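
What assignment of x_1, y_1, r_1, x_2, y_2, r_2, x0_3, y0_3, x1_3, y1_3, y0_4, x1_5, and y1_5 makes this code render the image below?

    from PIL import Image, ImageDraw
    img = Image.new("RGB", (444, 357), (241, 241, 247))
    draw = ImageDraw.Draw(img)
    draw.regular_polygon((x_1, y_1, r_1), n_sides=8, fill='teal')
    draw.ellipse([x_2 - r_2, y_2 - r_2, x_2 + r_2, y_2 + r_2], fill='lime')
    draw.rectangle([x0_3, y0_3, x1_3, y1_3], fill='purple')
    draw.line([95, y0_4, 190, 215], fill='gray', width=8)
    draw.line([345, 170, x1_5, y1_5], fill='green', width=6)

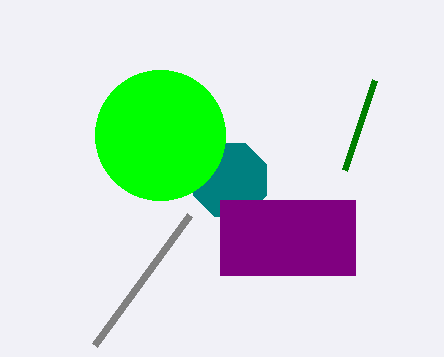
x_1 = 230; y_1 = 180; r_1 = 40; x_2 = 160; y_2 = 135; r_2 = 65; x0_3 = 220; y0_3 = 200; x1_3 = 355; y1_3 = 275; y0_4 = 345; x1_5 = 375; y1_5 = 80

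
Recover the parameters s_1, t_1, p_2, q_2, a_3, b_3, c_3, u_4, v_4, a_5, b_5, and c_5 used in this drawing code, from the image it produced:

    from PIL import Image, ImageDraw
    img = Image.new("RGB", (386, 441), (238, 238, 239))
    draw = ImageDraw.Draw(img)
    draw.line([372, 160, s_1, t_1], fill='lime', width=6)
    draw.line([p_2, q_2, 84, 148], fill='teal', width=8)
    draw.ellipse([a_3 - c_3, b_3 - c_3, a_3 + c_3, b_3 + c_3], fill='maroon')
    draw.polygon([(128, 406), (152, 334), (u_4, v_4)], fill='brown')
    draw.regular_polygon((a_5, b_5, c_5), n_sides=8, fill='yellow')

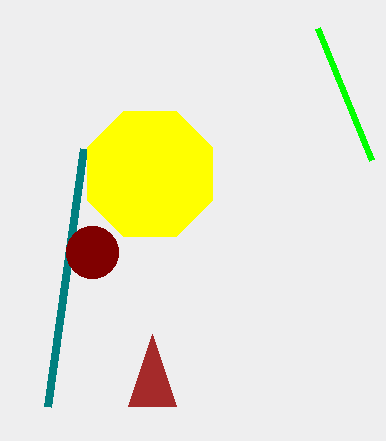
s_1 = 318; t_1 = 28; p_2 = 48; q_2 = 406; a_3 = 92; b_3 = 252; c_3 = 26; u_4 = 176; v_4 = 406; a_5 = 150; b_5 = 174; c_5 = 68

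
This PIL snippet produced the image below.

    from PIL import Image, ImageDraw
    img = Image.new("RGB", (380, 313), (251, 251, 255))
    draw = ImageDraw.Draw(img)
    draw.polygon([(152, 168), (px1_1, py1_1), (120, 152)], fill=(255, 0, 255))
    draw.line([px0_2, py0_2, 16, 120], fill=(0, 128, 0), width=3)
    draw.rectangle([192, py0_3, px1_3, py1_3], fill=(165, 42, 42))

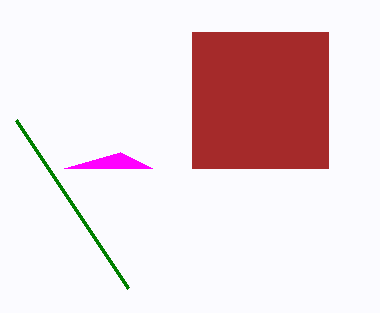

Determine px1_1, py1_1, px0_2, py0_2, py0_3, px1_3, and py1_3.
px1_1 = 64; py1_1 = 168; px0_2 = 128; py0_2 = 288; py0_3 = 32; px1_3 = 328; py1_3 = 168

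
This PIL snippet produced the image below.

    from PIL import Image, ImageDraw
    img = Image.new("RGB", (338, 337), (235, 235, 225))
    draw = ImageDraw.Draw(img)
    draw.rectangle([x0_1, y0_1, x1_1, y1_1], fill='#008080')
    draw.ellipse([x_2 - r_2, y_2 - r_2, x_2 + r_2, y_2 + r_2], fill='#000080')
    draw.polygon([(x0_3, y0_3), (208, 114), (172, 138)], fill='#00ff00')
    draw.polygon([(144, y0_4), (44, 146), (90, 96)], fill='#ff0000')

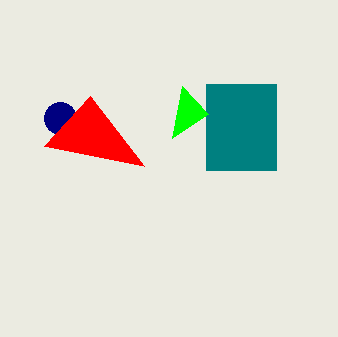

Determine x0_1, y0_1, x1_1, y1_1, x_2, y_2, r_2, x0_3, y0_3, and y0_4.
x0_1 = 206; y0_1 = 84; x1_1 = 276; y1_1 = 170; x_2 = 60; y_2 = 118; r_2 = 16; x0_3 = 182; y0_3 = 86; y0_4 = 166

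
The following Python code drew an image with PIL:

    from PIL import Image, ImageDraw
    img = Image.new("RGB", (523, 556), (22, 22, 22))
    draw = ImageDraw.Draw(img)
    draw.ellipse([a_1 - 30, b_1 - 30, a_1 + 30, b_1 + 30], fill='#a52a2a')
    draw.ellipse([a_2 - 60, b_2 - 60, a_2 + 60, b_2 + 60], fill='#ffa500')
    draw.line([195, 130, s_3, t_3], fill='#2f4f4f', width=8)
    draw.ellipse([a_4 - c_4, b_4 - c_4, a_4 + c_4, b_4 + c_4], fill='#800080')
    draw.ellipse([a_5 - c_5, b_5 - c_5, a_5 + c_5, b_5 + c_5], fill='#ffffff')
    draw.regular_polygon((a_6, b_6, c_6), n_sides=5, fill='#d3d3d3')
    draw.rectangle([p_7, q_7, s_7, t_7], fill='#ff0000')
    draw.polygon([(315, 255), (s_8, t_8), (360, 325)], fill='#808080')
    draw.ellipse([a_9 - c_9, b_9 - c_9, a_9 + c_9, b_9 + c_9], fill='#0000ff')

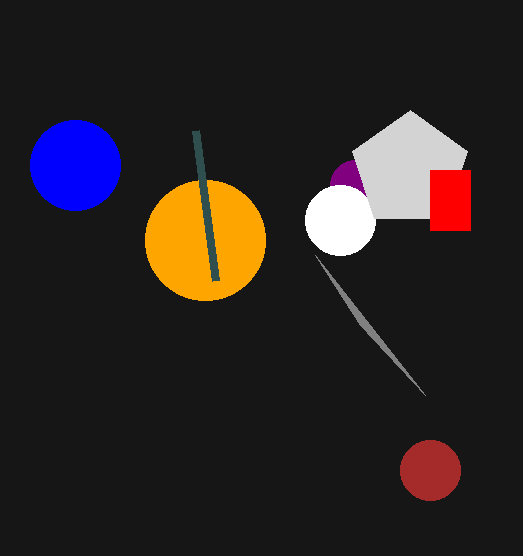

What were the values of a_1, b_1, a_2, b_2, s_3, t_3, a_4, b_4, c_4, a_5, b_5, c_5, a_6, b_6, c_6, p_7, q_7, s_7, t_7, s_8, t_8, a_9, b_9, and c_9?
a_1 = 430, b_1 = 470, a_2 = 205, b_2 = 240, s_3 = 215, t_3 = 280, a_4 = 355, b_4 = 185, c_4 = 25, a_5 = 340, b_5 = 220, c_5 = 35, a_6 = 410, b_6 = 170, c_6 = 60, p_7 = 430, q_7 = 170, s_7 = 470, t_7 = 230, s_8 = 425, t_8 = 395, a_9 = 75, b_9 = 165, c_9 = 45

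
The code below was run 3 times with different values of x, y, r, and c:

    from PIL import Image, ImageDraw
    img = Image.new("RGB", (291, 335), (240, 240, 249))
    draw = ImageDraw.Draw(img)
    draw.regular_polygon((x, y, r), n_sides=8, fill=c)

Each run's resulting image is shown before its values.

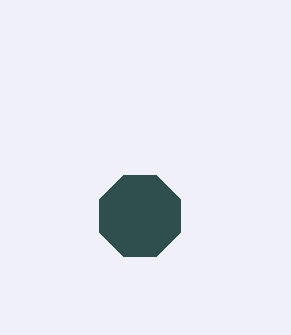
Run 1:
x = 140, y = 216, r = 44, c = 'darkslategray'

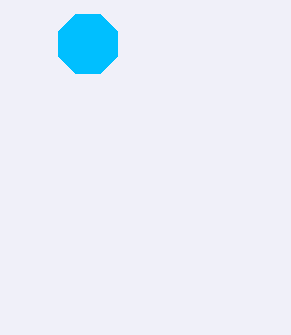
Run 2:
x = 88
y = 44
r = 32
c = 'deepskyblue'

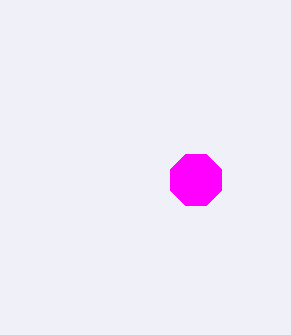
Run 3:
x = 196, y = 180, r = 28, c = 'magenta'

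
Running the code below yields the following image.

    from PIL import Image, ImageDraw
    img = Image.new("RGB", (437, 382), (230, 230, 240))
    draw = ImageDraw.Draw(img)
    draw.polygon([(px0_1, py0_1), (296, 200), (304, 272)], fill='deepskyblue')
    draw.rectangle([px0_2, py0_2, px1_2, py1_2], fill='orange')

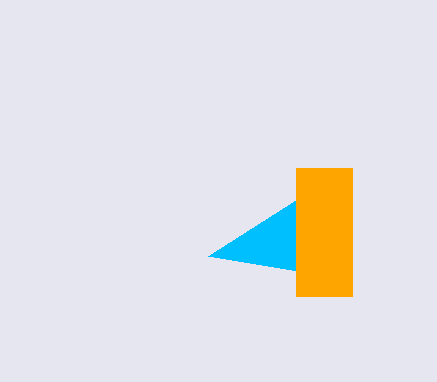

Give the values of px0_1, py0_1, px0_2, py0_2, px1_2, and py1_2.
px0_1 = 208; py0_1 = 256; px0_2 = 296; py0_2 = 168; px1_2 = 352; py1_2 = 296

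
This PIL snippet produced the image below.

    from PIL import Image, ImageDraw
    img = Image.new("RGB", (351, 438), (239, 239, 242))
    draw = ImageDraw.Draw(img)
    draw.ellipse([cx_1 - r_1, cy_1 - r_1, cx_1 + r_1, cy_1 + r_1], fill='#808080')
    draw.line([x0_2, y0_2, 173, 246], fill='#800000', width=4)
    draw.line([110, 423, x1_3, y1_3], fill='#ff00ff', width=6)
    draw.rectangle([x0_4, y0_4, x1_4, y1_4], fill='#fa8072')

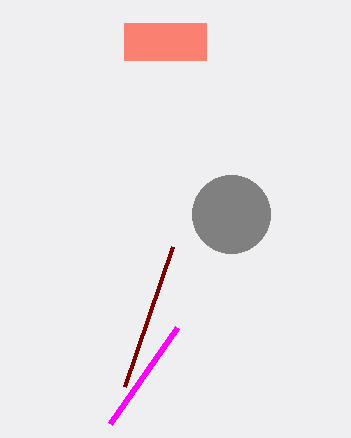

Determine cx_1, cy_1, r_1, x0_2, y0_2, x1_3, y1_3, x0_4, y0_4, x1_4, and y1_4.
cx_1 = 231; cy_1 = 214; r_1 = 39; x0_2 = 125; y0_2 = 386; x1_3 = 177; y1_3 = 327; x0_4 = 124; y0_4 = 23; x1_4 = 206; y1_4 = 60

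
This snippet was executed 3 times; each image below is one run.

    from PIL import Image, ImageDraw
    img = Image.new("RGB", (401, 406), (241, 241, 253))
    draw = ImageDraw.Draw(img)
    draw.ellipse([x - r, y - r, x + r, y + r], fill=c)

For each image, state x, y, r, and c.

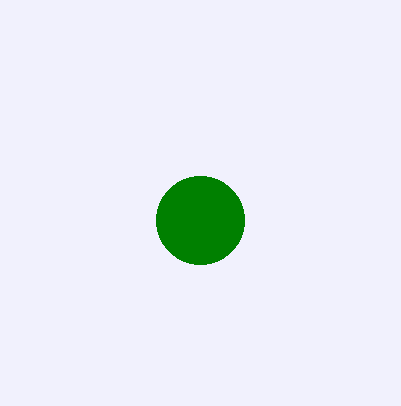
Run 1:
x = 200, y = 220, r = 44, c = 'green'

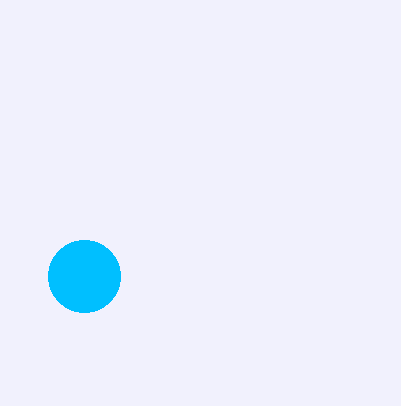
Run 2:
x = 84, y = 276, r = 36, c = 'deepskyblue'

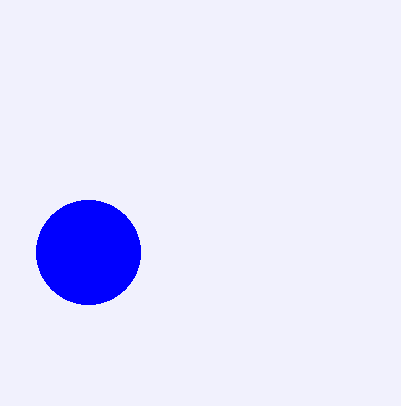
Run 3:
x = 88; y = 252; r = 52; c = 'blue'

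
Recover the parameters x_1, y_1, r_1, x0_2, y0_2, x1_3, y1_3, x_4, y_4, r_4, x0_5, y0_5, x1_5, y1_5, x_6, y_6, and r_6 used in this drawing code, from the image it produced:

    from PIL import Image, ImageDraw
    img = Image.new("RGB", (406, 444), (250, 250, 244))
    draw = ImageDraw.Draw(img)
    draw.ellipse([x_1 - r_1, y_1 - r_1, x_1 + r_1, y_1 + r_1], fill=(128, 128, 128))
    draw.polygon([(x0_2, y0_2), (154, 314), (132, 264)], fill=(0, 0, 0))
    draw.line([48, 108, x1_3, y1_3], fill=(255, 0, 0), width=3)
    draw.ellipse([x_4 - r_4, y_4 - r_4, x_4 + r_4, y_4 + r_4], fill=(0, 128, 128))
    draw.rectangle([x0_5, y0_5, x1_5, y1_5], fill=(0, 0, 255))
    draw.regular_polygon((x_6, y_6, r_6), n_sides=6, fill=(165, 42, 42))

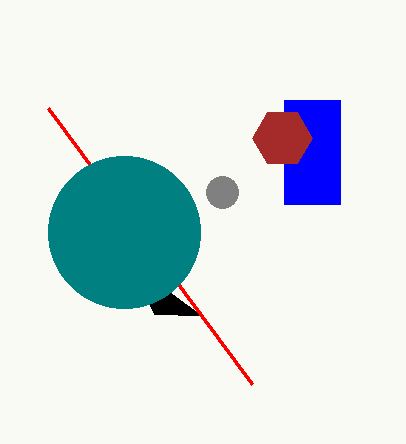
x_1 = 222, y_1 = 192, r_1 = 16, x0_2 = 202, y0_2 = 316, x1_3 = 252, y1_3 = 384, x_4 = 124, y_4 = 232, r_4 = 76, x0_5 = 284, y0_5 = 100, x1_5 = 340, y1_5 = 204, x_6 = 282, y_6 = 138, r_6 = 30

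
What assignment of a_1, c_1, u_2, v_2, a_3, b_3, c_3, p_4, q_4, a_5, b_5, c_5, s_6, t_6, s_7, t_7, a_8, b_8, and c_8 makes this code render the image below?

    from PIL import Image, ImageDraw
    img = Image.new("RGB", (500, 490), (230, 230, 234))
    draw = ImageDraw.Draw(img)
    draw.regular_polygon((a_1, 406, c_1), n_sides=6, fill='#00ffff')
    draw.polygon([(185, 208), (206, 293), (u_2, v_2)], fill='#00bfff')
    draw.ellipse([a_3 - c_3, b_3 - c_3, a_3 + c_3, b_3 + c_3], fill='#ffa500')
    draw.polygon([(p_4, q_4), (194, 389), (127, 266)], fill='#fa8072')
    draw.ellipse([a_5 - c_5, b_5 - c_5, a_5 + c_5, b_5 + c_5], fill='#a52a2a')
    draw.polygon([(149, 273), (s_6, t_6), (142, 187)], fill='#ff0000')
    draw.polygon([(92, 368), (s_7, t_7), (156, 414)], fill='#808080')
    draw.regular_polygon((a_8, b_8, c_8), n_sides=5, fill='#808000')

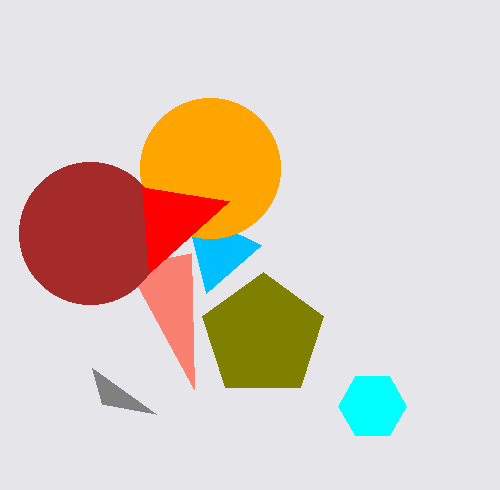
a_1 = 372
c_1 = 34
u_2 = 261
v_2 = 245
a_3 = 210
b_3 = 168
c_3 = 70
p_4 = 191
q_4 = 253
a_5 = 90
b_5 = 233
c_5 = 71
s_6 = 229
t_6 = 201
s_7 = 102
t_7 = 404
a_8 = 263
b_8 = 336
c_8 = 64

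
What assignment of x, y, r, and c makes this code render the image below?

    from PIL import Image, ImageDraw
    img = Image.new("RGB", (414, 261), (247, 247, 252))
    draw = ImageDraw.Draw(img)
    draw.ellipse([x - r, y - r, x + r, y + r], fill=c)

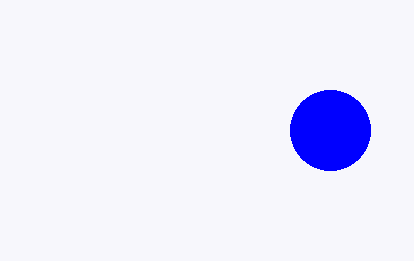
x = 330, y = 130, r = 40, c = 'blue'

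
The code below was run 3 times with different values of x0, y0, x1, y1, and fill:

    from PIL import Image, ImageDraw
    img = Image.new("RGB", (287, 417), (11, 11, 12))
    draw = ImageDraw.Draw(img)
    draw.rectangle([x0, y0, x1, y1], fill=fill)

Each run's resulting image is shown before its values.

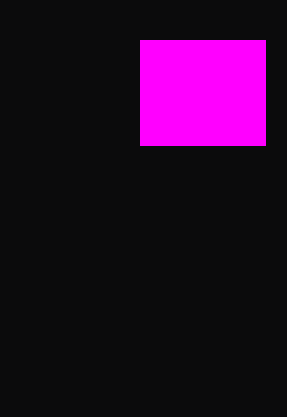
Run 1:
x0 = 140, y0 = 40, x1 = 265, y1 = 145, fill = 'magenta'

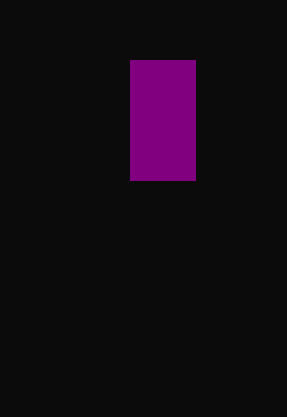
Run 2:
x0 = 130; y0 = 60; x1 = 195; y1 = 180; fill = 'purple'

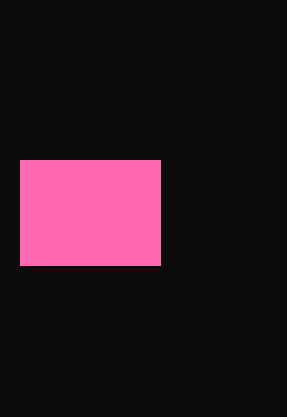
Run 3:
x0 = 20, y0 = 160, x1 = 160, y1 = 265, fill = 'hotpink'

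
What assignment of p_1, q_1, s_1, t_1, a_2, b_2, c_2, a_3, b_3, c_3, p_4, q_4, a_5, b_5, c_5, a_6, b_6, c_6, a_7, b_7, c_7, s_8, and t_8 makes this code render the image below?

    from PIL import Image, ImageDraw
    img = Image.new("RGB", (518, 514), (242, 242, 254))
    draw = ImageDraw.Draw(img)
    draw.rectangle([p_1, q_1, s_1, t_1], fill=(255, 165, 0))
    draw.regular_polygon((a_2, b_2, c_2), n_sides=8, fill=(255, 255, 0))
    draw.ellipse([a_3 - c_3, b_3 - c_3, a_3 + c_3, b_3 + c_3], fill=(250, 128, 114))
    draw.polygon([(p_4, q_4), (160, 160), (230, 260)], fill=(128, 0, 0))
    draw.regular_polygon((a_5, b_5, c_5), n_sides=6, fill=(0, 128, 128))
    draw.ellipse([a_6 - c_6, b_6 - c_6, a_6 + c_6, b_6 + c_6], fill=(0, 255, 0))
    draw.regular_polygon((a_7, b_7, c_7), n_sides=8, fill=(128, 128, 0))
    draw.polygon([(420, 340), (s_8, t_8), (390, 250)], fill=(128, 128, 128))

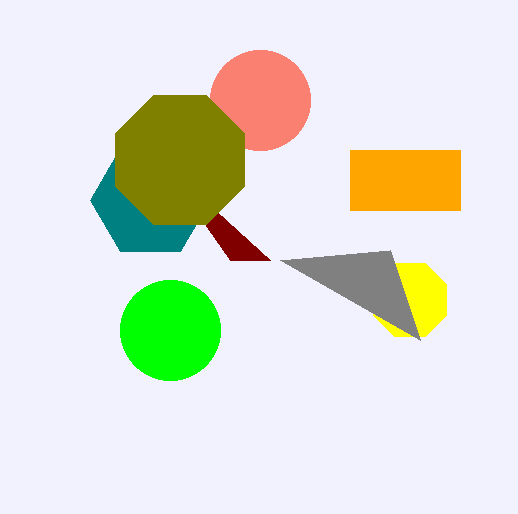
p_1 = 350; q_1 = 150; s_1 = 460; t_1 = 210; a_2 = 410; b_2 = 300; c_2 = 40; a_3 = 260; b_3 = 100; c_3 = 50; p_4 = 270; q_4 = 260; a_5 = 150; b_5 = 200; c_5 = 60; a_6 = 170; b_6 = 330; c_6 = 50; a_7 = 180; b_7 = 160; c_7 = 70; s_8 = 280; t_8 = 260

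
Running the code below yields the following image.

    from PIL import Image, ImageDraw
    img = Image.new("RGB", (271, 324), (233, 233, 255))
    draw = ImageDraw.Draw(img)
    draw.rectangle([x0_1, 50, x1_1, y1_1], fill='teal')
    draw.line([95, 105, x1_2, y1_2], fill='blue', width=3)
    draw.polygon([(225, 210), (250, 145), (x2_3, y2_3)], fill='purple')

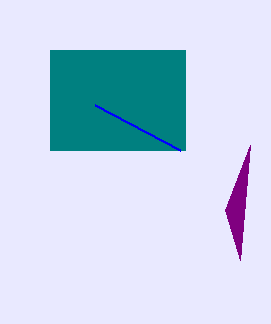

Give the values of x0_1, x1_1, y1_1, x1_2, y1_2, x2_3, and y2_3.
x0_1 = 50, x1_1 = 185, y1_1 = 150, x1_2 = 180, y1_2 = 150, x2_3 = 240, y2_3 = 260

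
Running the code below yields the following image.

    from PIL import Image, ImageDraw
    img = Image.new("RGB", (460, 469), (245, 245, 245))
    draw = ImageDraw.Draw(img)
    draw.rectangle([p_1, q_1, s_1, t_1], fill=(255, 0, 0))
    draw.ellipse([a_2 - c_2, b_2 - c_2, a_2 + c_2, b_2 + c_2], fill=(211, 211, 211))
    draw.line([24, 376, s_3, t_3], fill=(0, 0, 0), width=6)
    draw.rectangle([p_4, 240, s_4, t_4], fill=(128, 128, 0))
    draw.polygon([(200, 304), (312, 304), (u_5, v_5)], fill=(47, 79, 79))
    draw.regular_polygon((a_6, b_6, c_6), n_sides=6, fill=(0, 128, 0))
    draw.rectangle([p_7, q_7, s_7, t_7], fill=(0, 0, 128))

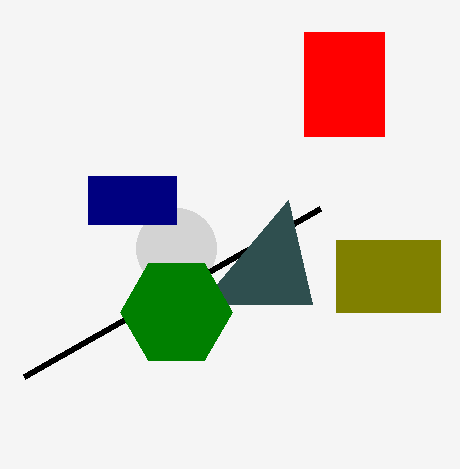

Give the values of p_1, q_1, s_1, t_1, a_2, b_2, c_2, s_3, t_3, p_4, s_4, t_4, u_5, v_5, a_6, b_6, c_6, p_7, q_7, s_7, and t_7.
p_1 = 304; q_1 = 32; s_1 = 384; t_1 = 136; a_2 = 176; b_2 = 248; c_2 = 40; s_3 = 320; t_3 = 208; p_4 = 336; s_4 = 440; t_4 = 312; u_5 = 288; v_5 = 200; a_6 = 176; b_6 = 312; c_6 = 56; p_7 = 88; q_7 = 176; s_7 = 176; t_7 = 224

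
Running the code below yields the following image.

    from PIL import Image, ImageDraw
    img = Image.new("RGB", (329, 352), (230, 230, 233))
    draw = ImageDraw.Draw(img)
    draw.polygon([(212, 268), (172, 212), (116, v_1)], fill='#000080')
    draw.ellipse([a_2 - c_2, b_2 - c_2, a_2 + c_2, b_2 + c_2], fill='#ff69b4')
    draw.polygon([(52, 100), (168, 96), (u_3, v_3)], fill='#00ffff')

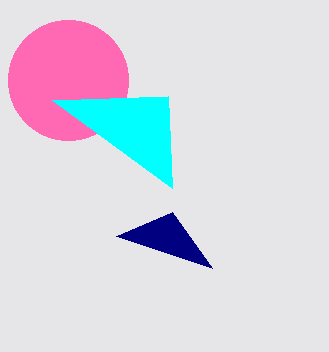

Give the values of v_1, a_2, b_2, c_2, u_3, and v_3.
v_1 = 236; a_2 = 68; b_2 = 80; c_2 = 60; u_3 = 172; v_3 = 188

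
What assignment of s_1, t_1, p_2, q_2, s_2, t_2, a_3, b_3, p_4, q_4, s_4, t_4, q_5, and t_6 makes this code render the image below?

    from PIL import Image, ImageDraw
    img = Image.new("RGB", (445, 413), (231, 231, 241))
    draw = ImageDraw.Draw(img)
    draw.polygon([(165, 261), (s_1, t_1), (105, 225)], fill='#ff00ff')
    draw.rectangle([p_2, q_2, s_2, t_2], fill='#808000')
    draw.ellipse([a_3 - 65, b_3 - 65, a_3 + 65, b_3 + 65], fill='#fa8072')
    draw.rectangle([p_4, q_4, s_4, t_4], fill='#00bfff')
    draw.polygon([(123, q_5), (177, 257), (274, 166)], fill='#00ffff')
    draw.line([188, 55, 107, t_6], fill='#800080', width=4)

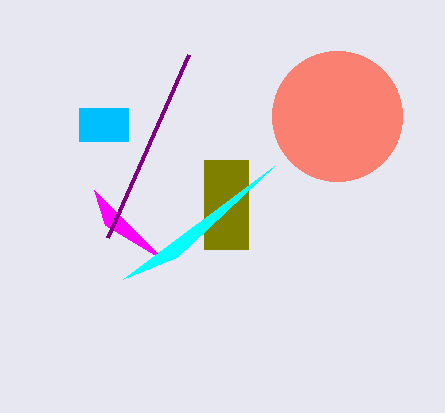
s_1 = 94; t_1 = 190; p_2 = 204; q_2 = 160; s_2 = 248; t_2 = 249; a_3 = 337; b_3 = 116; p_4 = 79; q_4 = 108; s_4 = 128; t_4 = 141; q_5 = 279; t_6 = 238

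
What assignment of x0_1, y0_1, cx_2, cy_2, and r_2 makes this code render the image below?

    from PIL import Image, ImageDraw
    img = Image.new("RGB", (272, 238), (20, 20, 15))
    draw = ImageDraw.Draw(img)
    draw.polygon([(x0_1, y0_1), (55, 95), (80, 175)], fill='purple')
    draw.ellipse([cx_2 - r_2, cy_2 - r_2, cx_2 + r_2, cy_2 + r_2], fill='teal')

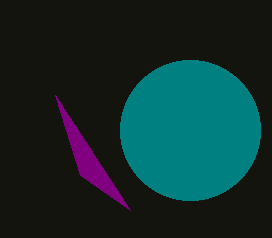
x0_1 = 130
y0_1 = 210
cx_2 = 190
cy_2 = 130
r_2 = 70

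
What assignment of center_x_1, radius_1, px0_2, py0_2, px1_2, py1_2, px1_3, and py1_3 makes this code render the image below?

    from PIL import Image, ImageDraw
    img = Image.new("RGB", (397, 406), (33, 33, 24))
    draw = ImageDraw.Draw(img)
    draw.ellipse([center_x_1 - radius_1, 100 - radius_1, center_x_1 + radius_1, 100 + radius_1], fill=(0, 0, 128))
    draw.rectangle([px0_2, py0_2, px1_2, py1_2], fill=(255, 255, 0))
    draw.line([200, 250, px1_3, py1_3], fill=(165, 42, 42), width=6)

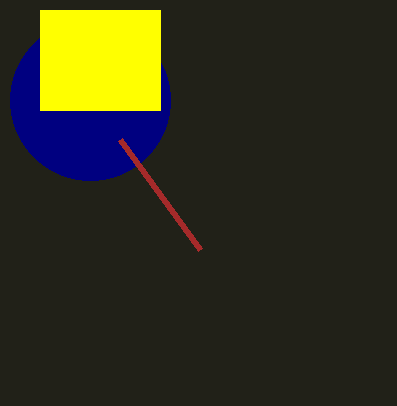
center_x_1 = 90
radius_1 = 80
px0_2 = 40
py0_2 = 10
px1_2 = 160
py1_2 = 110
px1_3 = 120
py1_3 = 140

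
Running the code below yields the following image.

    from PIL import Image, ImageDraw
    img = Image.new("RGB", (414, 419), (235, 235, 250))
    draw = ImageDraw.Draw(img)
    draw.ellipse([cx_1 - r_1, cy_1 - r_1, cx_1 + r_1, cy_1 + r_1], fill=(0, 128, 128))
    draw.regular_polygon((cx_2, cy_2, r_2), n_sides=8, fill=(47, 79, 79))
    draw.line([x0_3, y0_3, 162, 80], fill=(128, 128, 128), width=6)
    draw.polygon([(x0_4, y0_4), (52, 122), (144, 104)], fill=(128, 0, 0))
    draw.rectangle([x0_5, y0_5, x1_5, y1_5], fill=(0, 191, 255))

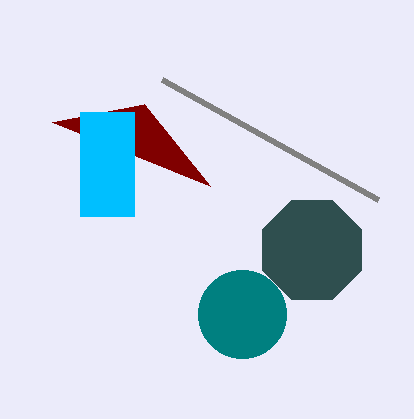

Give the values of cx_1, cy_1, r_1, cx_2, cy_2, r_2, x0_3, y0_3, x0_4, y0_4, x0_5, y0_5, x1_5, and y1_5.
cx_1 = 242, cy_1 = 314, r_1 = 44, cx_2 = 312, cy_2 = 250, r_2 = 54, x0_3 = 378, y0_3 = 200, x0_4 = 210, y0_4 = 186, x0_5 = 80, y0_5 = 112, x1_5 = 134, y1_5 = 216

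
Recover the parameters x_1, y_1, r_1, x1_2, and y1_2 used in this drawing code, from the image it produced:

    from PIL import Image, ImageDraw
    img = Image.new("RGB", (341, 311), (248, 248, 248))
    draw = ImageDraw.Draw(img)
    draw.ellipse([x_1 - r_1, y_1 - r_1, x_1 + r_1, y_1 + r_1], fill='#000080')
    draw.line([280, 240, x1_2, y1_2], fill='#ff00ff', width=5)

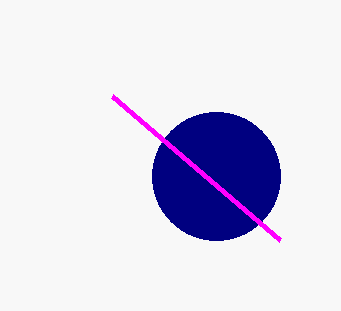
x_1 = 216
y_1 = 176
r_1 = 64
x1_2 = 112
y1_2 = 96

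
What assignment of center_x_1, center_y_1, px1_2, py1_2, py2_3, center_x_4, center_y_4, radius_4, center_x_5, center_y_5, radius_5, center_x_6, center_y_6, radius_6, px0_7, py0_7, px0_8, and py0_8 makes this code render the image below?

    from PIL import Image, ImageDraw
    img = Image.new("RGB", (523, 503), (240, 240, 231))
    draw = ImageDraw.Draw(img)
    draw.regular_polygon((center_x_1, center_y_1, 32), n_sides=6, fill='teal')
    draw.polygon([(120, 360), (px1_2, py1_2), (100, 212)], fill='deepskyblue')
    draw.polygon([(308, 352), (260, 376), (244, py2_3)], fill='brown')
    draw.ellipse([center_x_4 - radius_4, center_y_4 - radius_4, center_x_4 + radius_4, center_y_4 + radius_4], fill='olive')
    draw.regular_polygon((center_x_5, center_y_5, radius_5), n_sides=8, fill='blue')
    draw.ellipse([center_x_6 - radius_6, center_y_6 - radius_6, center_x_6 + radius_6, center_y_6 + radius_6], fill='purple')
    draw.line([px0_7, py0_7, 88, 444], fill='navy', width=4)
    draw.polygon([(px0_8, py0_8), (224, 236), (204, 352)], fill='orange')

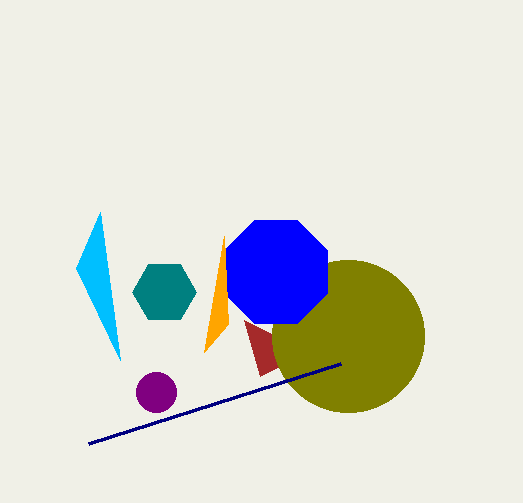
center_x_1 = 164; center_y_1 = 292; px1_2 = 76; py1_2 = 268; py2_3 = 320; center_x_4 = 348; center_y_4 = 336; radius_4 = 76; center_x_5 = 276; center_y_5 = 272; radius_5 = 56; center_x_6 = 156; center_y_6 = 392; radius_6 = 20; px0_7 = 340; py0_7 = 364; px0_8 = 228; py0_8 = 324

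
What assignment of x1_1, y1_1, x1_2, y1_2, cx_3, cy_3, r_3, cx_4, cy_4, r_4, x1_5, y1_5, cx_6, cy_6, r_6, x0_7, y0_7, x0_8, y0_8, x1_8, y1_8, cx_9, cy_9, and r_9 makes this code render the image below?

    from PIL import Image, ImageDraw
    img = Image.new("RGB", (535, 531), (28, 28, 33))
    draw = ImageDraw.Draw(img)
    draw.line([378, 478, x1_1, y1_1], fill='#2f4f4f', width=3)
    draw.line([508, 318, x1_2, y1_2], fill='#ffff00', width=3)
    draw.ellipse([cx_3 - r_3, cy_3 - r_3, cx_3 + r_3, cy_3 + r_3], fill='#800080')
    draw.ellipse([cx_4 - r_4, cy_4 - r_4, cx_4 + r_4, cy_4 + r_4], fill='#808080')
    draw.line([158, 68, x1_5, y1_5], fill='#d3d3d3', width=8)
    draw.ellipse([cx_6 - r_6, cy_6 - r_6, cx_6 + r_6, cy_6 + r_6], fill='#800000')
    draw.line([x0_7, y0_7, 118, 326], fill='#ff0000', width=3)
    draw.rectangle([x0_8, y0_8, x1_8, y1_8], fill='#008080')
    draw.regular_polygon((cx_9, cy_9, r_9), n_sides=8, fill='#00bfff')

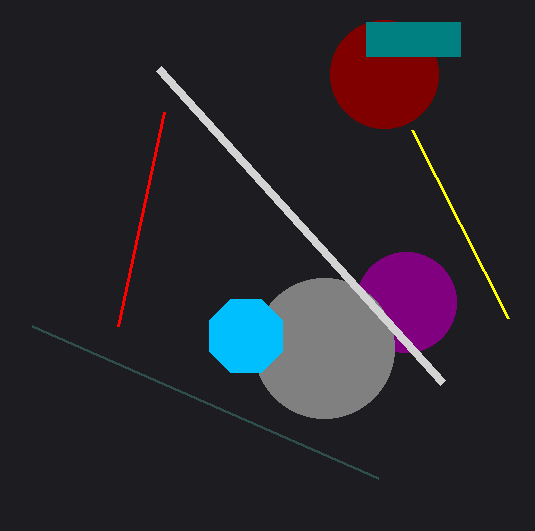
x1_1 = 32, y1_1 = 326, x1_2 = 412, y1_2 = 130, cx_3 = 406, cy_3 = 302, r_3 = 50, cx_4 = 324, cy_4 = 348, r_4 = 70, x1_5 = 442, y1_5 = 382, cx_6 = 384, cy_6 = 74, r_6 = 54, x0_7 = 164, y0_7 = 112, x0_8 = 366, y0_8 = 22, x1_8 = 460, y1_8 = 56, cx_9 = 246, cy_9 = 336, r_9 = 40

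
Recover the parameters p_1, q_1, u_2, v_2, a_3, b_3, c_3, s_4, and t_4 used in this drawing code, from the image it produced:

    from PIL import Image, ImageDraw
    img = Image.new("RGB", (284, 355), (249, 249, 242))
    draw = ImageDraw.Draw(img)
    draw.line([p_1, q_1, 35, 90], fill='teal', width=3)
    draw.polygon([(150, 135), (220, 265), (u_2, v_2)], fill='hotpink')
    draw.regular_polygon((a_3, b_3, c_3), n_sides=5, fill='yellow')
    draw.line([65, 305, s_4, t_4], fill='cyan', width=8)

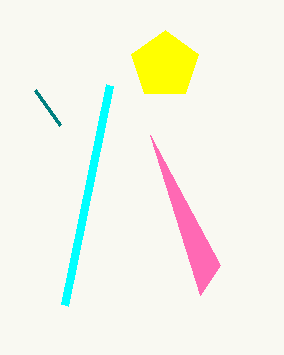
p_1 = 60
q_1 = 125
u_2 = 200
v_2 = 295
a_3 = 165
b_3 = 65
c_3 = 35
s_4 = 110
t_4 = 85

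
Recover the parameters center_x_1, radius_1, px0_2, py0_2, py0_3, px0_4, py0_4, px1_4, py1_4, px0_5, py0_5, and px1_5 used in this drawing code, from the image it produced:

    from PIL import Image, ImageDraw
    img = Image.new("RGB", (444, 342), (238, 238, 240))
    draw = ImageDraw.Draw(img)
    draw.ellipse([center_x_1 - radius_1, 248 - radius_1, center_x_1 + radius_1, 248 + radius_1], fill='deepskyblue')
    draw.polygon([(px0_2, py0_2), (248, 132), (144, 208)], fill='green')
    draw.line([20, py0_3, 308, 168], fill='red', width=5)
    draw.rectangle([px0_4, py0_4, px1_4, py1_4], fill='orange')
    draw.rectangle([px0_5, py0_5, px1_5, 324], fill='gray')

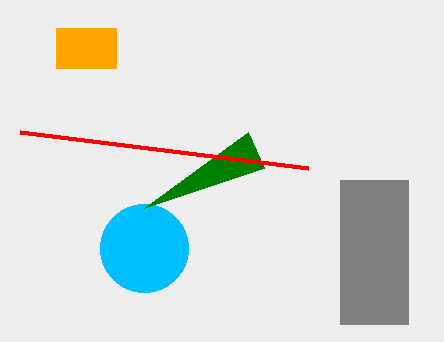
center_x_1 = 144
radius_1 = 44
px0_2 = 264
py0_2 = 168
py0_3 = 132
px0_4 = 56
py0_4 = 28
px1_4 = 116
py1_4 = 68
px0_5 = 340
py0_5 = 180
px1_5 = 408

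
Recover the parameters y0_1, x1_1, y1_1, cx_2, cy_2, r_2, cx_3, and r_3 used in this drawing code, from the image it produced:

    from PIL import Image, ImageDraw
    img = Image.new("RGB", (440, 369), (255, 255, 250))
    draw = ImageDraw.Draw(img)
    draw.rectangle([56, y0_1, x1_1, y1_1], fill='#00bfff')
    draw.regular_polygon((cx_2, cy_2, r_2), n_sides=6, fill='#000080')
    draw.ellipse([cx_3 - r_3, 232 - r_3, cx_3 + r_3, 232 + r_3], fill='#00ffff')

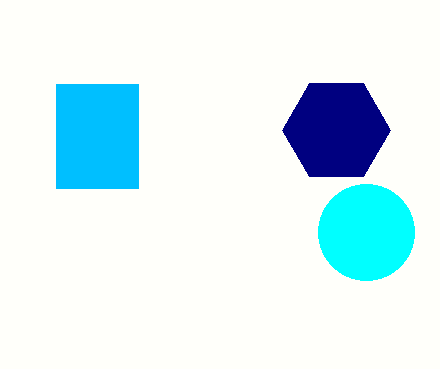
y0_1 = 84, x1_1 = 138, y1_1 = 188, cx_2 = 336, cy_2 = 130, r_2 = 54, cx_3 = 366, r_3 = 48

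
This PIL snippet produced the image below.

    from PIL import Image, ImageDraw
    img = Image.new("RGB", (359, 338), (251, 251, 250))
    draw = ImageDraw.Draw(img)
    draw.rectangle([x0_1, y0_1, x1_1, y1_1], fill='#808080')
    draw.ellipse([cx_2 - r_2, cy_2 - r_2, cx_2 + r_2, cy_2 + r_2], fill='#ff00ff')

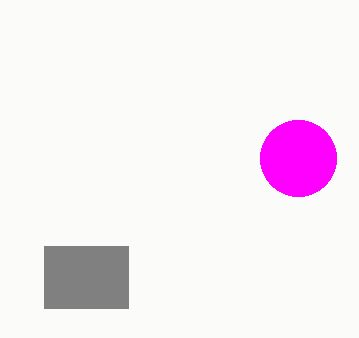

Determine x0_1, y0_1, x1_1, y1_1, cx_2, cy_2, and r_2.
x0_1 = 44, y0_1 = 246, x1_1 = 128, y1_1 = 308, cx_2 = 298, cy_2 = 158, r_2 = 38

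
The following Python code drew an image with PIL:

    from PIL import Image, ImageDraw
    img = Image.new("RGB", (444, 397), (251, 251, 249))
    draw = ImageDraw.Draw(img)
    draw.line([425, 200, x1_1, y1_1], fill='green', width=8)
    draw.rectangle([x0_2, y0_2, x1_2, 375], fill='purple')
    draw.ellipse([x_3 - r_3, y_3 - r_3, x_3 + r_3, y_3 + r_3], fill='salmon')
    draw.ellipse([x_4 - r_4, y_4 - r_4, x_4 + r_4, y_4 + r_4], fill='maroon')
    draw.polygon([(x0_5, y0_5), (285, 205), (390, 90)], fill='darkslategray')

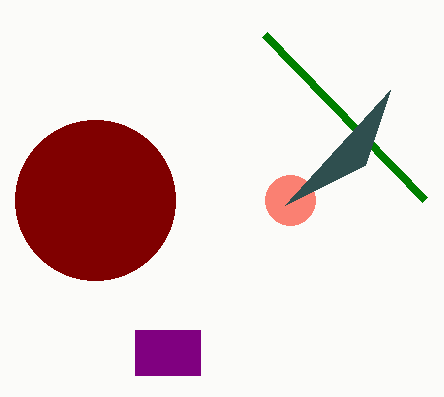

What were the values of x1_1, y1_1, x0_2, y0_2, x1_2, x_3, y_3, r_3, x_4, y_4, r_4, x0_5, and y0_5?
x1_1 = 265, y1_1 = 35, x0_2 = 135, y0_2 = 330, x1_2 = 200, x_3 = 290, y_3 = 200, r_3 = 25, x_4 = 95, y_4 = 200, r_4 = 80, x0_5 = 365, y0_5 = 165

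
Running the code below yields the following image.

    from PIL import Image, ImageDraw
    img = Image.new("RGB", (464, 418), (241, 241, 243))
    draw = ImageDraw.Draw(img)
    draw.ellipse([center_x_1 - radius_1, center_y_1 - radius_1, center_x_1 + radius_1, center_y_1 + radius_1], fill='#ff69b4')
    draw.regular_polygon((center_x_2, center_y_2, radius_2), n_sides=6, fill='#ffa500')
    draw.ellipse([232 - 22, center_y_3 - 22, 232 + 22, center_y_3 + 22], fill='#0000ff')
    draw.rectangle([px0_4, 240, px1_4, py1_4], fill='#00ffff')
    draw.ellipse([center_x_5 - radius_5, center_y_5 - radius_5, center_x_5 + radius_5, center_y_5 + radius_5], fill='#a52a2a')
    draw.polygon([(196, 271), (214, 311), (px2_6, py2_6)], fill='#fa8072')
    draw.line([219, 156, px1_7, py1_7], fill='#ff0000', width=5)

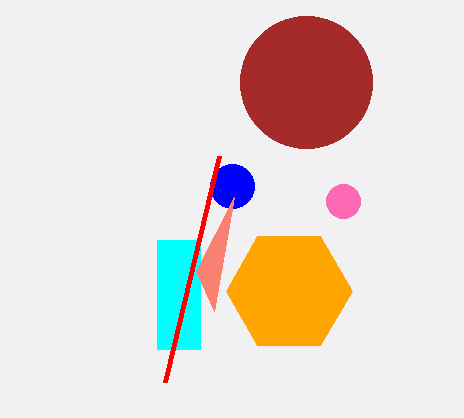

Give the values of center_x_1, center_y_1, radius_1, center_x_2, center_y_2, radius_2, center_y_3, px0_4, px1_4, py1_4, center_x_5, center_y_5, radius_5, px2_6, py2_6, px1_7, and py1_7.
center_x_1 = 343, center_y_1 = 201, radius_1 = 17, center_x_2 = 289, center_y_2 = 291, radius_2 = 63, center_y_3 = 186, px0_4 = 157, px1_4 = 200, py1_4 = 349, center_x_5 = 306, center_y_5 = 82, radius_5 = 66, px2_6 = 234, py2_6 = 197, px1_7 = 165, py1_7 = 382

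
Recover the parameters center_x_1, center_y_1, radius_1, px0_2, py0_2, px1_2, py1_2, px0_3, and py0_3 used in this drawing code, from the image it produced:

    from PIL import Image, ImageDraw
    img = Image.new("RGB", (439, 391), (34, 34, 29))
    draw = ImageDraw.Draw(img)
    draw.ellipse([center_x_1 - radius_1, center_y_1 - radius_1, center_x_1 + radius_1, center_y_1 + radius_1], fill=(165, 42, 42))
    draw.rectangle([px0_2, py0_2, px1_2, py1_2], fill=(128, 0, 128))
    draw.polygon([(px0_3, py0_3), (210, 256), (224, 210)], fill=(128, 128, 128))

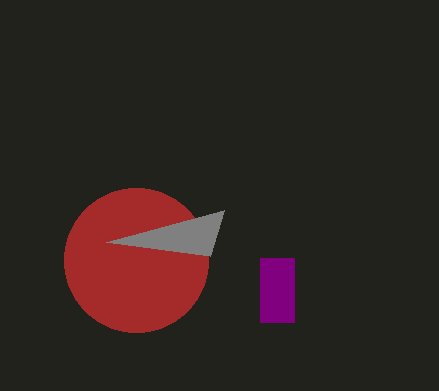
center_x_1 = 136; center_y_1 = 260; radius_1 = 72; px0_2 = 260; py0_2 = 258; px1_2 = 294; py1_2 = 322; px0_3 = 106; py0_3 = 242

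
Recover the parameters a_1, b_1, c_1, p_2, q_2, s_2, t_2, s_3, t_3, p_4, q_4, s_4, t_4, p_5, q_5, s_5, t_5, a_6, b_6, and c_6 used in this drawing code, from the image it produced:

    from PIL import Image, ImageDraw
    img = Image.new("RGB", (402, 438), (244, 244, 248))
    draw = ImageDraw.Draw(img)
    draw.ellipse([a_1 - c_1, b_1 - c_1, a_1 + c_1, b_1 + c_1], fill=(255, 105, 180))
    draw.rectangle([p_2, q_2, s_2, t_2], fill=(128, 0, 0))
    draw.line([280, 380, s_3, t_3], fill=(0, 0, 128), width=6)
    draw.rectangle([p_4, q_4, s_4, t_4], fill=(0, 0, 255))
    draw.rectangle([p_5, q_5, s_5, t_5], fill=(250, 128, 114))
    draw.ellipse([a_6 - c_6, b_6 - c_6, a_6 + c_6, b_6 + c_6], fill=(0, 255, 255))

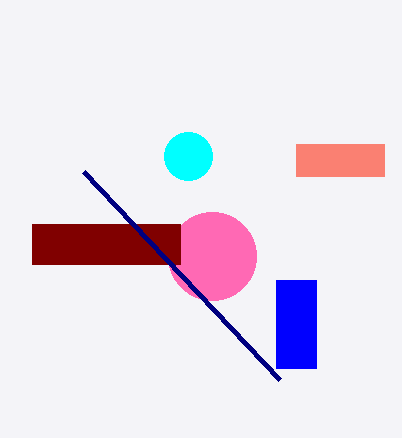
a_1 = 212, b_1 = 256, c_1 = 44, p_2 = 32, q_2 = 224, s_2 = 180, t_2 = 264, s_3 = 84, t_3 = 172, p_4 = 276, q_4 = 280, s_4 = 316, t_4 = 368, p_5 = 296, q_5 = 144, s_5 = 384, t_5 = 176, a_6 = 188, b_6 = 156, c_6 = 24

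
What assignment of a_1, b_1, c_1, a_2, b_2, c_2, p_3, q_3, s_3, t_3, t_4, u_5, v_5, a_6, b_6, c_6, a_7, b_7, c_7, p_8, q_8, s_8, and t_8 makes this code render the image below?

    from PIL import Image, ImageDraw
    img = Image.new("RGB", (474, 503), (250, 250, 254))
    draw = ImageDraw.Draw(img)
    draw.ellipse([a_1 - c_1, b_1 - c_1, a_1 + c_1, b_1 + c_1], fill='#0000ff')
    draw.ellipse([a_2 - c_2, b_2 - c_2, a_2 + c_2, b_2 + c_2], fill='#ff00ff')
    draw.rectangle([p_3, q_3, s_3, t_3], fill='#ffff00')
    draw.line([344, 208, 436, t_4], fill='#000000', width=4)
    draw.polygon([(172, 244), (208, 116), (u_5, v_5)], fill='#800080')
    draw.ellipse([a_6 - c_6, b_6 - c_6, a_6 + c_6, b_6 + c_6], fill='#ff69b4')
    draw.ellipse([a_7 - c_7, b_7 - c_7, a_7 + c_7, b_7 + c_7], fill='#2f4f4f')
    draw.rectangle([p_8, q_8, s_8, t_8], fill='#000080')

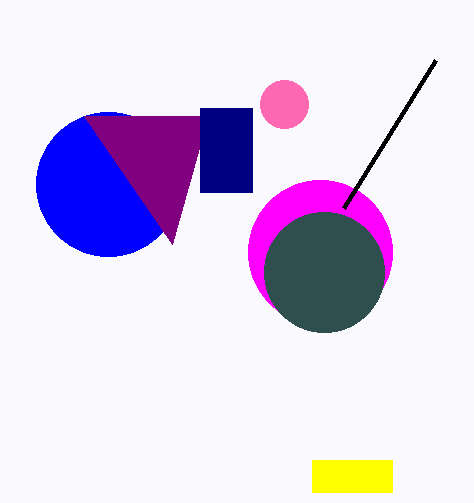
a_1 = 108
b_1 = 184
c_1 = 72
a_2 = 320
b_2 = 252
c_2 = 72
p_3 = 312
q_3 = 460
s_3 = 392
t_3 = 492
t_4 = 60
u_5 = 84
v_5 = 116
a_6 = 284
b_6 = 104
c_6 = 24
a_7 = 324
b_7 = 272
c_7 = 60
p_8 = 200
q_8 = 108
s_8 = 252
t_8 = 192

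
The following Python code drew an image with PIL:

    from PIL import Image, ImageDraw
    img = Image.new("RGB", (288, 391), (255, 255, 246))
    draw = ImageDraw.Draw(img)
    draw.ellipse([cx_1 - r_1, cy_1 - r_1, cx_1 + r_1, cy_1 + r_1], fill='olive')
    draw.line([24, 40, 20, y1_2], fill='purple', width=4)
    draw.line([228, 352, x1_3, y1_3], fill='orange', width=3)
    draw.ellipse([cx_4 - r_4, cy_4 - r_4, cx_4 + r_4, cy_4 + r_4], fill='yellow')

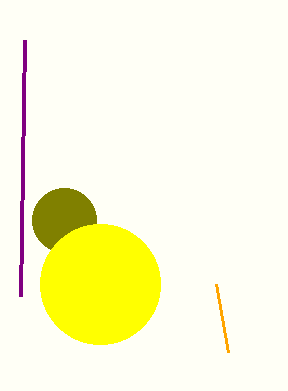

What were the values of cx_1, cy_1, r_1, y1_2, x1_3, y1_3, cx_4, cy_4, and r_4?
cx_1 = 64, cy_1 = 220, r_1 = 32, y1_2 = 296, x1_3 = 216, y1_3 = 284, cx_4 = 100, cy_4 = 284, r_4 = 60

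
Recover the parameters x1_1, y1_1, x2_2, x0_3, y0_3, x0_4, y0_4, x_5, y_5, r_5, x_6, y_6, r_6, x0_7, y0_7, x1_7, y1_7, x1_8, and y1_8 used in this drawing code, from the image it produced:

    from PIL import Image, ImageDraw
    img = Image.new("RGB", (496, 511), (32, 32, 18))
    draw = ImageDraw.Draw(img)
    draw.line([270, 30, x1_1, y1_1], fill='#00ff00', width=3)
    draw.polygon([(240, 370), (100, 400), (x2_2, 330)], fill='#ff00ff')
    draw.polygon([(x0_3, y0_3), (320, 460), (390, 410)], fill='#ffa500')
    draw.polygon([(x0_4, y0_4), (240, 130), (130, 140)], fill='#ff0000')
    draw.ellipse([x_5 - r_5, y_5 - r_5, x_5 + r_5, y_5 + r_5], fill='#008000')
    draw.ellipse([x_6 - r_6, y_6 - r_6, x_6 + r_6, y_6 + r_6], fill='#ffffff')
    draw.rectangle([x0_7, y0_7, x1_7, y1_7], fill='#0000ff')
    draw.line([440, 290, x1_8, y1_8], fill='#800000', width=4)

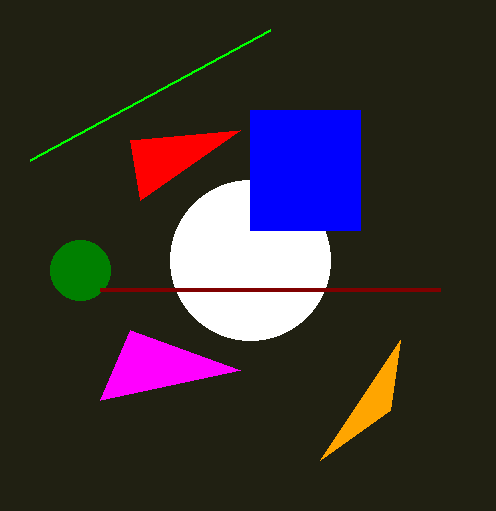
x1_1 = 30
y1_1 = 160
x2_2 = 130
x0_3 = 400
y0_3 = 340
x0_4 = 140
y0_4 = 200
x_5 = 80
y_5 = 270
r_5 = 30
x_6 = 250
y_6 = 260
r_6 = 80
x0_7 = 250
y0_7 = 110
x1_7 = 360
y1_7 = 230
x1_8 = 100
y1_8 = 290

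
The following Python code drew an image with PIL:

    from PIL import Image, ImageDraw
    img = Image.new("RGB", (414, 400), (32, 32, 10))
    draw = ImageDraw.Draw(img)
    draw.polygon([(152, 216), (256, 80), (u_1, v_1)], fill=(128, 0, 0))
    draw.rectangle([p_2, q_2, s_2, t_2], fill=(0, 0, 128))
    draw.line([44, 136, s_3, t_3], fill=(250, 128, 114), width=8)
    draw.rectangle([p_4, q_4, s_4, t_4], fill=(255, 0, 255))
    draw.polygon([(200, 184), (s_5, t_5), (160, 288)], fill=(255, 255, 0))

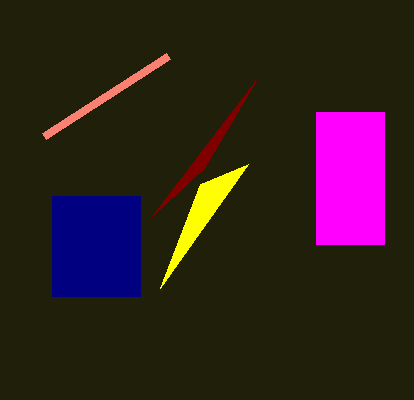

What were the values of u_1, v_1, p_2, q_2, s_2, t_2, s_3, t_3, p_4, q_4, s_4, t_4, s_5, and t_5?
u_1 = 204
v_1 = 168
p_2 = 52
q_2 = 196
s_2 = 140
t_2 = 296
s_3 = 168
t_3 = 56
p_4 = 316
q_4 = 112
s_4 = 384
t_4 = 244
s_5 = 248
t_5 = 164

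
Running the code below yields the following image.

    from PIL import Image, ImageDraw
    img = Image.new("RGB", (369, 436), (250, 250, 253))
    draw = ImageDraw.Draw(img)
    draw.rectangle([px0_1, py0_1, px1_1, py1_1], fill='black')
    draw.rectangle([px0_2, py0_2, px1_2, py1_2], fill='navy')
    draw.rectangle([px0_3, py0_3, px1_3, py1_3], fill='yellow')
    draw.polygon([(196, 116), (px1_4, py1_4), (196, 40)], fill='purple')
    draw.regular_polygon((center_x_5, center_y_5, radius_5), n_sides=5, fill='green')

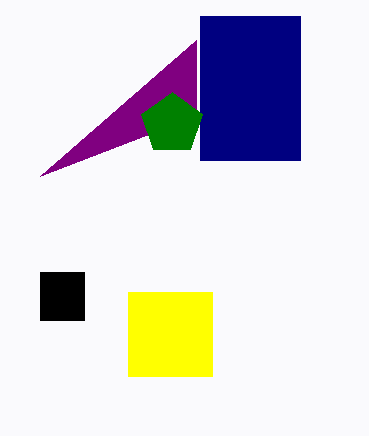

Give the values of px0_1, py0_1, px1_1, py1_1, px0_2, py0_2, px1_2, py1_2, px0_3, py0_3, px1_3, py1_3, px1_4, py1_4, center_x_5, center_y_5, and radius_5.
px0_1 = 40, py0_1 = 272, px1_1 = 84, py1_1 = 320, px0_2 = 200, py0_2 = 16, px1_2 = 300, py1_2 = 160, px0_3 = 128, py0_3 = 292, px1_3 = 212, py1_3 = 376, px1_4 = 40, py1_4 = 176, center_x_5 = 172, center_y_5 = 124, radius_5 = 32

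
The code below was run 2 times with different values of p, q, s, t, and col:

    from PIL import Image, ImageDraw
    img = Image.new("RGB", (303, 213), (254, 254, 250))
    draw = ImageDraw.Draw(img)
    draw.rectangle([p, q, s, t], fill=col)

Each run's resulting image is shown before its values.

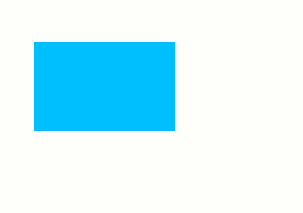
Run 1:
p = 34
q = 42
s = 174
t = 130
col = 'deepskyblue'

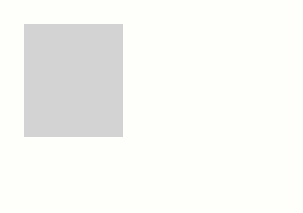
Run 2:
p = 24, q = 24, s = 122, t = 136, col = 'lightgray'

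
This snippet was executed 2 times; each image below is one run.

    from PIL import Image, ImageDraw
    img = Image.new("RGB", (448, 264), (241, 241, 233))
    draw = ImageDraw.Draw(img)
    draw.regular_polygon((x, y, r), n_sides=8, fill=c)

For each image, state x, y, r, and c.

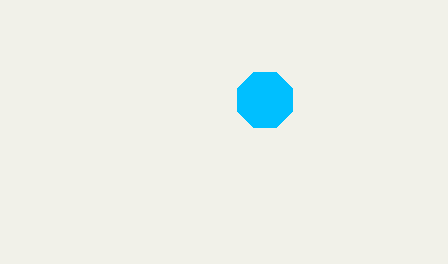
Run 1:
x = 265; y = 100; r = 30; c = 'deepskyblue'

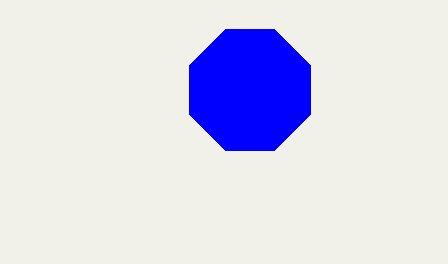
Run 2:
x = 250; y = 90; r = 65; c = 'blue'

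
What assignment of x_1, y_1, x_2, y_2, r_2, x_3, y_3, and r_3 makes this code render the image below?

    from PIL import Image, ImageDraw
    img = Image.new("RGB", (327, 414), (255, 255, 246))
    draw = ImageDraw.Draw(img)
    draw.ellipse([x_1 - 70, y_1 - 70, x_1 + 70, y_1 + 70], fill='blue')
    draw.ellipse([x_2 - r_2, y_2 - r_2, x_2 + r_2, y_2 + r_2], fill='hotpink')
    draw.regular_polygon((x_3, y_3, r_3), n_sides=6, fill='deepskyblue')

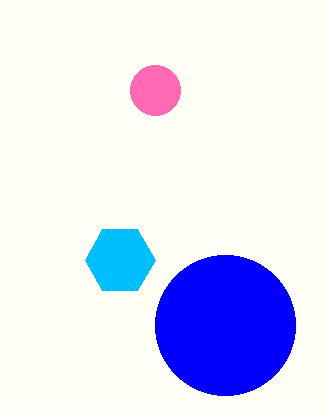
x_1 = 225; y_1 = 325; x_2 = 155; y_2 = 90; r_2 = 25; x_3 = 120; y_3 = 260; r_3 = 35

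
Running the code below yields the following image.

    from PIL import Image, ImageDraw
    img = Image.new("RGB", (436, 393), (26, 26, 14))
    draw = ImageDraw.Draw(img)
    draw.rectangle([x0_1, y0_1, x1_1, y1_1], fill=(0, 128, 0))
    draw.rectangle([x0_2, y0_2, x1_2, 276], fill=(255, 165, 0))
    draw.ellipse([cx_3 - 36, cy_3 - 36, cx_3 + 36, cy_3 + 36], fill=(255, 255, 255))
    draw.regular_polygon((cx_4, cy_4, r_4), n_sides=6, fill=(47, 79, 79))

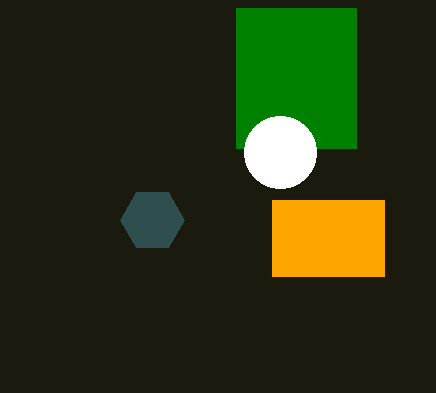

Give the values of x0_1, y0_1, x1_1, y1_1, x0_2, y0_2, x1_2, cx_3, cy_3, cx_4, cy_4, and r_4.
x0_1 = 236
y0_1 = 8
x1_1 = 356
y1_1 = 148
x0_2 = 272
y0_2 = 200
x1_2 = 384
cx_3 = 280
cy_3 = 152
cx_4 = 152
cy_4 = 220
r_4 = 32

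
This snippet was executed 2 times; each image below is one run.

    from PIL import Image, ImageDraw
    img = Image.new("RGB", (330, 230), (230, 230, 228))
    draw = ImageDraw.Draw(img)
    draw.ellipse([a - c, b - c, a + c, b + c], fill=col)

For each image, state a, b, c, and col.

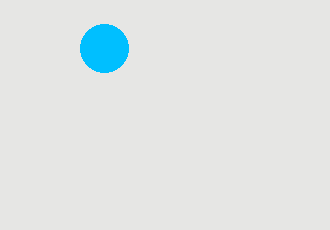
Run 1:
a = 104; b = 48; c = 24; col = 'deepskyblue'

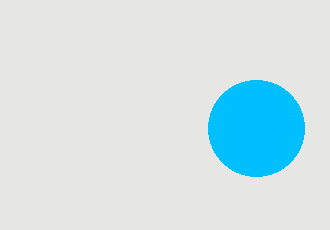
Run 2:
a = 256; b = 128; c = 48; col = 'deepskyblue'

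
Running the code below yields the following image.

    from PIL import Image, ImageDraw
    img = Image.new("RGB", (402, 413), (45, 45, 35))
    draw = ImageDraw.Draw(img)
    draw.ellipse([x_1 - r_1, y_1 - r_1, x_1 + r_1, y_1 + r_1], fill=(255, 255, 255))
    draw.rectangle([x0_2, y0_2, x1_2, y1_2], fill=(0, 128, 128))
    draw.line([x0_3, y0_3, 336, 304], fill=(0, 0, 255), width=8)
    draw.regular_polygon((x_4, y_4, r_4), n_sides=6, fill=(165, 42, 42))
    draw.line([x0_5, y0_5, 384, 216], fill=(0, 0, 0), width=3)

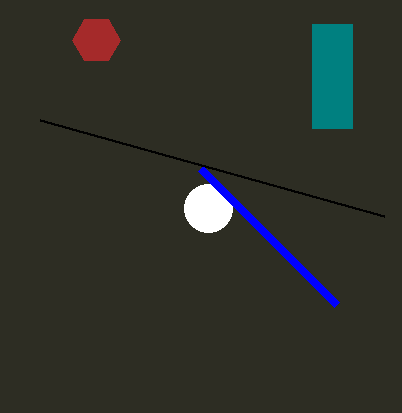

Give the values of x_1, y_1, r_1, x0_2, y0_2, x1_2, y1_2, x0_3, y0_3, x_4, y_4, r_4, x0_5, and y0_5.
x_1 = 208; y_1 = 208; r_1 = 24; x0_2 = 312; y0_2 = 24; x1_2 = 352; y1_2 = 128; x0_3 = 200; y0_3 = 168; x_4 = 96; y_4 = 40; r_4 = 24; x0_5 = 40; y0_5 = 120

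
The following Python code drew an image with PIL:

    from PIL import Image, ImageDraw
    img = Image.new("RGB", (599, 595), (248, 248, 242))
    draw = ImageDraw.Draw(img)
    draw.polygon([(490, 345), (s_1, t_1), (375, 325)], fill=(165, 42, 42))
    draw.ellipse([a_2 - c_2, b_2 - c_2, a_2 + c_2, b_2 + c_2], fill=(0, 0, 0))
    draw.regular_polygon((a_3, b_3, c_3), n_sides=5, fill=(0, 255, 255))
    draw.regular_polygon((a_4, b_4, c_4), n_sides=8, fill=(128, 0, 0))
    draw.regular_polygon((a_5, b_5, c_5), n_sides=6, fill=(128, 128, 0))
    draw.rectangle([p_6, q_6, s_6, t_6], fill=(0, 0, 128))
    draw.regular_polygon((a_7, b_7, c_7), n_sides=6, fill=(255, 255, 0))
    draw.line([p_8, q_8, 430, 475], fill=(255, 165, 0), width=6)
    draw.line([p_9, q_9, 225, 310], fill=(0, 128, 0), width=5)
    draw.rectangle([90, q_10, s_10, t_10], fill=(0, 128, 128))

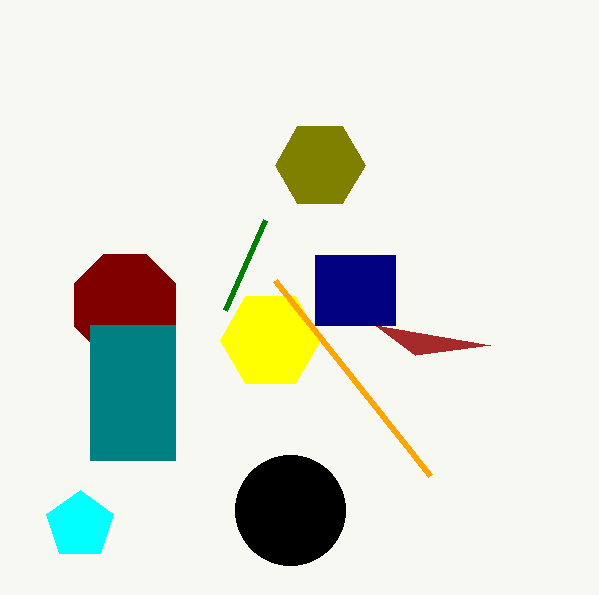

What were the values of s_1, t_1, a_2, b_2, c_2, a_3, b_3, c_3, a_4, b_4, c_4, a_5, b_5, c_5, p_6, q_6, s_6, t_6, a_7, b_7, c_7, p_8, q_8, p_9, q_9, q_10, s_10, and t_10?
s_1 = 415; t_1 = 355; a_2 = 290; b_2 = 510; c_2 = 55; a_3 = 80; b_3 = 525; c_3 = 35; a_4 = 125; b_4 = 305; c_4 = 55; a_5 = 320; b_5 = 165; c_5 = 45; p_6 = 315; q_6 = 255; s_6 = 395; t_6 = 325; a_7 = 270; b_7 = 340; c_7 = 50; p_8 = 275; q_8 = 280; p_9 = 265; q_9 = 220; q_10 = 325; s_10 = 175; t_10 = 460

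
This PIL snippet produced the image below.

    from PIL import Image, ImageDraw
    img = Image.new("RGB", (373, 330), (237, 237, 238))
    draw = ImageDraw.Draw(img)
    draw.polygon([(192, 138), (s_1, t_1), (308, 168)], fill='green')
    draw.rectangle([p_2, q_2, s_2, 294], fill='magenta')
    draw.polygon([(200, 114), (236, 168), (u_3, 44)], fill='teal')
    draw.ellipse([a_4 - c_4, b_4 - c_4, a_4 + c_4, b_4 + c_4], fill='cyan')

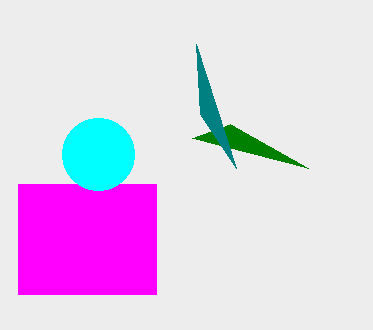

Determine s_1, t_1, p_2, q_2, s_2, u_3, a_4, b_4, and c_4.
s_1 = 230
t_1 = 124
p_2 = 18
q_2 = 184
s_2 = 156
u_3 = 196
a_4 = 98
b_4 = 154
c_4 = 36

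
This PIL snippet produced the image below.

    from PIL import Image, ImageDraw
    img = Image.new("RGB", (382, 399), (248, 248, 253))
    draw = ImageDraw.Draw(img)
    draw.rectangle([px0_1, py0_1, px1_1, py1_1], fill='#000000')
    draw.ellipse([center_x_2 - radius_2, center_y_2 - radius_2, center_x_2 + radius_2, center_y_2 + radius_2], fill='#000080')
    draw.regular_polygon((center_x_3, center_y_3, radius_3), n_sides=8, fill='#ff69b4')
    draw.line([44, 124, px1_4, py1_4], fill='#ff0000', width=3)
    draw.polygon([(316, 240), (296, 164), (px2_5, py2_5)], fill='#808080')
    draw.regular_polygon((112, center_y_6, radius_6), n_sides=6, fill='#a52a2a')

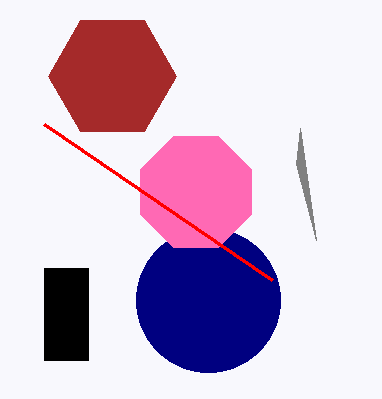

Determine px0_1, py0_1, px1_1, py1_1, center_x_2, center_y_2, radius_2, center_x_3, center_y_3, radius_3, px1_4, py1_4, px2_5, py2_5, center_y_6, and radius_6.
px0_1 = 44; py0_1 = 268; px1_1 = 88; py1_1 = 360; center_x_2 = 208; center_y_2 = 300; radius_2 = 72; center_x_3 = 196; center_y_3 = 192; radius_3 = 60; px1_4 = 272; py1_4 = 280; px2_5 = 300; py2_5 = 128; center_y_6 = 76; radius_6 = 64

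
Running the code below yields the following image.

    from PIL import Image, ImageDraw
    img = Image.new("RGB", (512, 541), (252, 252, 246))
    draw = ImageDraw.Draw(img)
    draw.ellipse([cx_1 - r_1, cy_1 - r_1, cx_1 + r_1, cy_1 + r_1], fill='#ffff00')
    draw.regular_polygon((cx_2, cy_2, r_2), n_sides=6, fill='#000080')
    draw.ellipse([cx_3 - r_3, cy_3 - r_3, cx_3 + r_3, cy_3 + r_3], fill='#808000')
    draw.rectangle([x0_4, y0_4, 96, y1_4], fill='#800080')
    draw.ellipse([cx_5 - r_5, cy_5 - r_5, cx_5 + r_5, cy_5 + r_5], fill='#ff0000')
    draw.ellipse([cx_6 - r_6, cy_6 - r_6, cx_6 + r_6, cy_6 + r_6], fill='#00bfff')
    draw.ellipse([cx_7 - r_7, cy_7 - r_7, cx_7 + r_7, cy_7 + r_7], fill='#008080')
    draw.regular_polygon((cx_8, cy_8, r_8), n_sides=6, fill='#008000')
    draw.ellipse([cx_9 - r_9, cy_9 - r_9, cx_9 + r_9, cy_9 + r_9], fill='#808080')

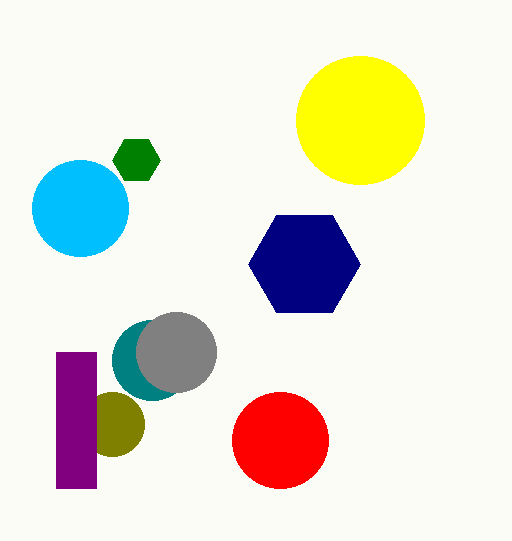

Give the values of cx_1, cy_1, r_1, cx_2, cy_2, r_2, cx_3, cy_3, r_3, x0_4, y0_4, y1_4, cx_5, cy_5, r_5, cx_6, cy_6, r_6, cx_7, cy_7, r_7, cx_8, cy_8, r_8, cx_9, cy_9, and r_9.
cx_1 = 360, cy_1 = 120, r_1 = 64, cx_2 = 304, cy_2 = 264, r_2 = 56, cx_3 = 112, cy_3 = 424, r_3 = 32, x0_4 = 56, y0_4 = 352, y1_4 = 488, cx_5 = 280, cy_5 = 440, r_5 = 48, cx_6 = 80, cy_6 = 208, r_6 = 48, cx_7 = 152, cy_7 = 360, r_7 = 40, cx_8 = 136, cy_8 = 160, r_8 = 24, cx_9 = 176, cy_9 = 352, r_9 = 40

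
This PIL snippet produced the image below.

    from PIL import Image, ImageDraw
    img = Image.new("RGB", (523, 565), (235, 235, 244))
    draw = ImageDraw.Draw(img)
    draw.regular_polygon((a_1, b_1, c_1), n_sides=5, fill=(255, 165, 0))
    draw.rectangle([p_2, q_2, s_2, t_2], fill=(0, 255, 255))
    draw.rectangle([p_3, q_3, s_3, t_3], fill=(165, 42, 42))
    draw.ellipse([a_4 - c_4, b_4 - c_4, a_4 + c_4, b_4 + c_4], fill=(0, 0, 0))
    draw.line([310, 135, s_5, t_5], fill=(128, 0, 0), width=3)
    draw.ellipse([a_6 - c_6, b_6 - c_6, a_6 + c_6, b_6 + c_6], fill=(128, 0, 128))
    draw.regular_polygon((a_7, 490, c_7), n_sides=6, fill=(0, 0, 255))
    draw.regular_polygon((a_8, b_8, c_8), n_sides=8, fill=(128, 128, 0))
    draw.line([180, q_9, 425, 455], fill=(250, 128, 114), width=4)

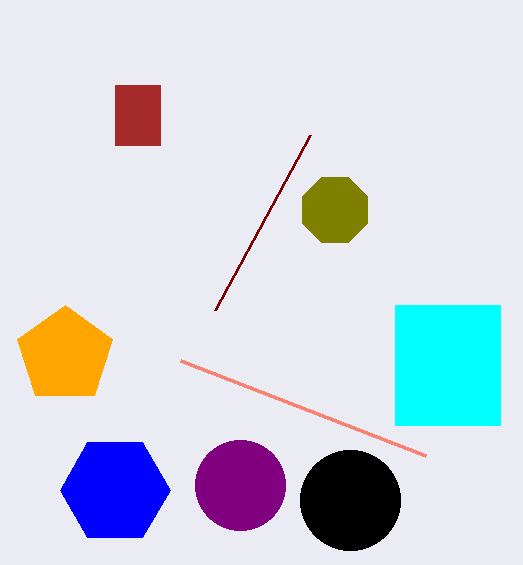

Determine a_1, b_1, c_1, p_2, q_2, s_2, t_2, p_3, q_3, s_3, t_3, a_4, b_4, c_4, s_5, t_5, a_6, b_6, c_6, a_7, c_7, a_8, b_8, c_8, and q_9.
a_1 = 65, b_1 = 355, c_1 = 50, p_2 = 395, q_2 = 305, s_2 = 500, t_2 = 425, p_3 = 115, q_3 = 85, s_3 = 160, t_3 = 145, a_4 = 350, b_4 = 500, c_4 = 50, s_5 = 215, t_5 = 310, a_6 = 240, b_6 = 485, c_6 = 45, a_7 = 115, c_7 = 55, a_8 = 335, b_8 = 210, c_8 = 35, q_9 = 360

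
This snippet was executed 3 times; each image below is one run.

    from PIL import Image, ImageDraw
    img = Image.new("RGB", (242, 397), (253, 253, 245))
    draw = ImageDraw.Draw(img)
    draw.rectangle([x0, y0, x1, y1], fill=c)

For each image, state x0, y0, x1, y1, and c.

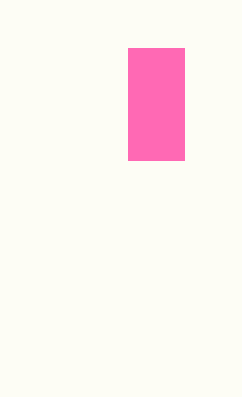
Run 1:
x0 = 128
y0 = 48
x1 = 184
y1 = 160
c = 'hotpink'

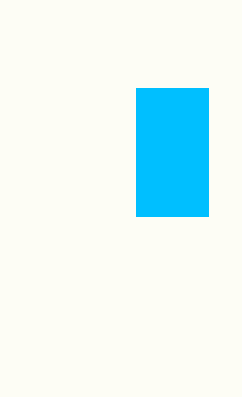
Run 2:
x0 = 136
y0 = 88
x1 = 208
y1 = 216
c = 'deepskyblue'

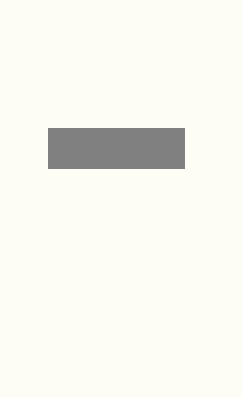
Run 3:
x0 = 48; y0 = 128; x1 = 184; y1 = 168; c = 'gray'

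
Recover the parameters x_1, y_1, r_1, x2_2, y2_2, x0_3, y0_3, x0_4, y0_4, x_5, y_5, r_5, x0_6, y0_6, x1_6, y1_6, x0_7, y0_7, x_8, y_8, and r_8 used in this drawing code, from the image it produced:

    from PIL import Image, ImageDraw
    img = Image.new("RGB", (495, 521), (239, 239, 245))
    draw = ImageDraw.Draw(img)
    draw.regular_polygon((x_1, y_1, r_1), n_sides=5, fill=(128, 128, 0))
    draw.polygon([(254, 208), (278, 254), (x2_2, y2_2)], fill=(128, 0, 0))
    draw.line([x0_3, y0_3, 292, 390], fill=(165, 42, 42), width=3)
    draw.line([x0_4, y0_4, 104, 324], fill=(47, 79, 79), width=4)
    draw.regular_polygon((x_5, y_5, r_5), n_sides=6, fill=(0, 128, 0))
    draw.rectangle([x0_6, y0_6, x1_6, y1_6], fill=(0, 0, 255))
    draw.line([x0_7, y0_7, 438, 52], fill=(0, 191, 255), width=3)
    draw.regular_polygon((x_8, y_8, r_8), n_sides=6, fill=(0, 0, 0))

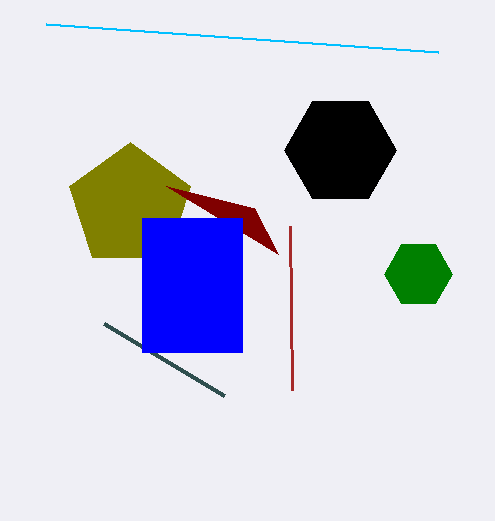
x_1 = 130
y_1 = 206
r_1 = 64
x2_2 = 166
y2_2 = 186
x0_3 = 290
y0_3 = 226
x0_4 = 224
y0_4 = 396
x_5 = 418
y_5 = 274
r_5 = 34
x0_6 = 142
y0_6 = 218
x1_6 = 242
y1_6 = 352
x0_7 = 46
y0_7 = 24
x_8 = 340
y_8 = 150
r_8 = 56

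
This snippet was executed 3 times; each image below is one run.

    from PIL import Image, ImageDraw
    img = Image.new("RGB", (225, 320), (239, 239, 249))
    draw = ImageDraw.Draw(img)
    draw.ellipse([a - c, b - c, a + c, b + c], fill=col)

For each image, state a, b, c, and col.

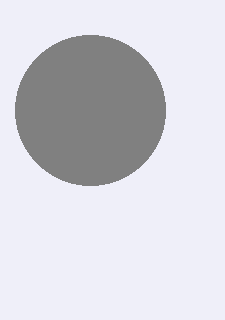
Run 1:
a = 90, b = 110, c = 75, col = 'gray'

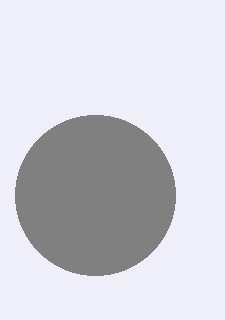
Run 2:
a = 95
b = 195
c = 80
col = 'gray'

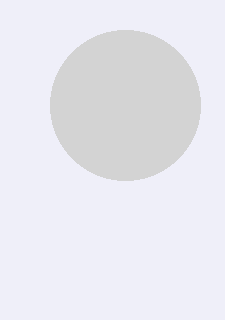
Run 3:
a = 125, b = 105, c = 75, col = 'lightgray'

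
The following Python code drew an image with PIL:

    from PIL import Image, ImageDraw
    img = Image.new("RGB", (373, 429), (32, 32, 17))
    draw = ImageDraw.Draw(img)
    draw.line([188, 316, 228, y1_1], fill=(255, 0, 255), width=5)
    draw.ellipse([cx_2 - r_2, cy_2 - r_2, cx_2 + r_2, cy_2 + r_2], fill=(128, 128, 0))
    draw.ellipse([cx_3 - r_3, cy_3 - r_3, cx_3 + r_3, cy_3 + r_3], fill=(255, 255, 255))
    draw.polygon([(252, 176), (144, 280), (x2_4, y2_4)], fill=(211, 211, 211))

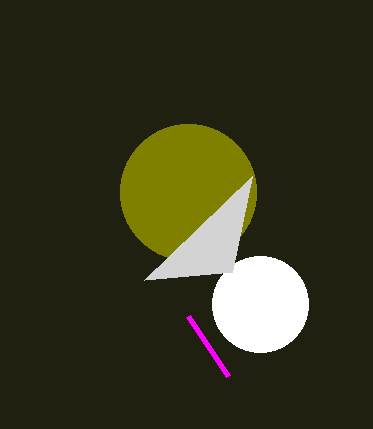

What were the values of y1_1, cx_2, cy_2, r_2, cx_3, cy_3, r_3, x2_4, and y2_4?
y1_1 = 376, cx_2 = 188, cy_2 = 192, r_2 = 68, cx_3 = 260, cy_3 = 304, r_3 = 48, x2_4 = 232, y2_4 = 272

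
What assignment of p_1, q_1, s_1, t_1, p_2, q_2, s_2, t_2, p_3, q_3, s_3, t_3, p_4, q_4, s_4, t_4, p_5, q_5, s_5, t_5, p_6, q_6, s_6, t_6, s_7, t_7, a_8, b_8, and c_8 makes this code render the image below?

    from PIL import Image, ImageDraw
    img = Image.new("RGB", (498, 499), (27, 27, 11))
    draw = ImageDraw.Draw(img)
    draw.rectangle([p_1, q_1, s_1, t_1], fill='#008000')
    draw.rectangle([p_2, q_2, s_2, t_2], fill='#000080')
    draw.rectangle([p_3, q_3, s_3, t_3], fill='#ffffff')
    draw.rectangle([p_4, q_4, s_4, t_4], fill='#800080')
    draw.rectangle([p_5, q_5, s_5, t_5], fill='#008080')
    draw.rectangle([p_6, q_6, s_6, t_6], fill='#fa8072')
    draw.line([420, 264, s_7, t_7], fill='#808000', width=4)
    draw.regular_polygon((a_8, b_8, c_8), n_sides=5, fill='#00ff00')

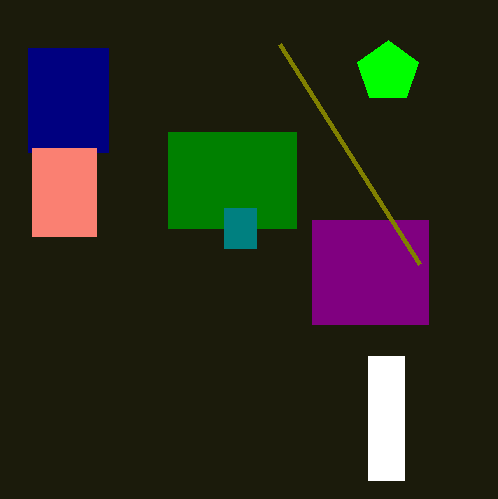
p_1 = 168
q_1 = 132
s_1 = 296
t_1 = 228
p_2 = 28
q_2 = 48
s_2 = 108
t_2 = 152
p_3 = 368
q_3 = 356
s_3 = 404
t_3 = 480
p_4 = 312
q_4 = 220
s_4 = 428
t_4 = 324
p_5 = 224
q_5 = 208
s_5 = 256
t_5 = 248
p_6 = 32
q_6 = 148
s_6 = 96
t_6 = 236
s_7 = 280
t_7 = 44
a_8 = 388
b_8 = 72
c_8 = 32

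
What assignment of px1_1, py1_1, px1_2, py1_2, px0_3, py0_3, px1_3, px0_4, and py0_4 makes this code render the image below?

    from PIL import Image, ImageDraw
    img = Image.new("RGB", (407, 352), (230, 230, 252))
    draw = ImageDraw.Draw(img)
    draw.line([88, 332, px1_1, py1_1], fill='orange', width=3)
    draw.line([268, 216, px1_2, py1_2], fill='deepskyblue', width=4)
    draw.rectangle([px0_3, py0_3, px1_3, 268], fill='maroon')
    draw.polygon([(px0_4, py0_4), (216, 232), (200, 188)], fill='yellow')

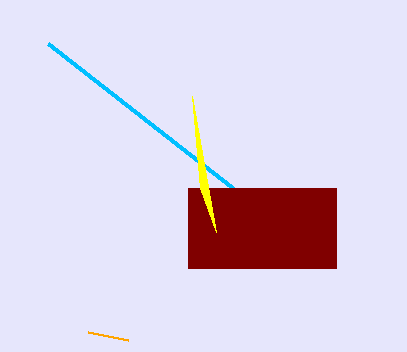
px1_1 = 128
py1_1 = 340
px1_2 = 48
py1_2 = 44
px0_3 = 188
py0_3 = 188
px1_3 = 336
px0_4 = 192
py0_4 = 96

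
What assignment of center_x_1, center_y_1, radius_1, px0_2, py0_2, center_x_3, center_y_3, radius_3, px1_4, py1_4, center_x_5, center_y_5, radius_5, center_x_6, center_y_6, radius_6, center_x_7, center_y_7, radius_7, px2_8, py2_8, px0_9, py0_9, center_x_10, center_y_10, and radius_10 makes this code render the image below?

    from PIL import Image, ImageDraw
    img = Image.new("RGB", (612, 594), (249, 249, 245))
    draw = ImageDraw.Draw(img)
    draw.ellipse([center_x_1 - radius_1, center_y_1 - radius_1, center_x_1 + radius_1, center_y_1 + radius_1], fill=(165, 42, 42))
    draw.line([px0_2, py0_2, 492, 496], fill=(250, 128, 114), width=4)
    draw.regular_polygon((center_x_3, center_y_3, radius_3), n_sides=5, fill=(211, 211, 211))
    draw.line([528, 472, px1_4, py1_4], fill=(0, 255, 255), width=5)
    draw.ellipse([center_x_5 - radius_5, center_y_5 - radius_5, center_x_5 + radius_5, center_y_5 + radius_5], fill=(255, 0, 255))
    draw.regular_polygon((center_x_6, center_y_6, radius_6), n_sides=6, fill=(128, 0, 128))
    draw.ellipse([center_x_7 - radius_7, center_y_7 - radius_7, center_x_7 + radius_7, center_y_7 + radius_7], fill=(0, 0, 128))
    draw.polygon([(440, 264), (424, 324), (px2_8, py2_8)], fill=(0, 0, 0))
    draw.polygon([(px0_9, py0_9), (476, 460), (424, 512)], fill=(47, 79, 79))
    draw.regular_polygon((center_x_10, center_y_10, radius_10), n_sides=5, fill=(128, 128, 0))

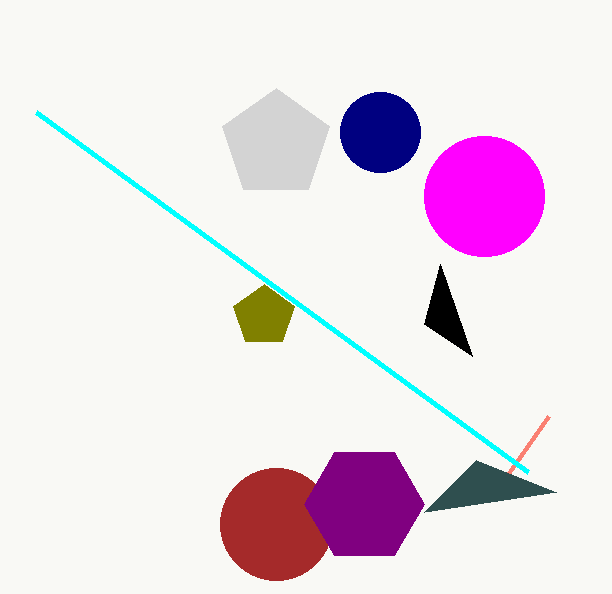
center_x_1 = 276, center_y_1 = 524, radius_1 = 56, px0_2 = 548, py0_2 = 416, center_x_3 = 276, center_y_3 = 144, radius_3 = 56, px1_4 = 36, py1_4 = 112, center_x_5 = 484, center_y_5 = 196, radius_5 = 60, center_x_6 = 364, center_y_6 = 504, radius_6 = 60, center_x_7 = 380, center_y_7 = 132, radius_7 = 40, px2_8 = 472, py2_8 = 356, px0_9 = 556, py0_9 = 492, center_x_10 = 264, center_y_10 = 316, radius_10 = 32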